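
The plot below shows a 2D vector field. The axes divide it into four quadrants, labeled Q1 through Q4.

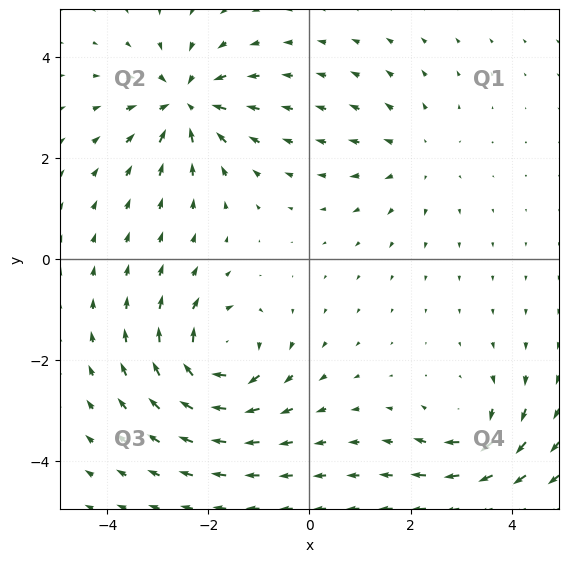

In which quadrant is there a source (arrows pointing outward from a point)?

The source sits at approximately (2.1, 2.0), which lies in quadrant Q1. The divergence there is about +2, positive as expected for a source.

Q1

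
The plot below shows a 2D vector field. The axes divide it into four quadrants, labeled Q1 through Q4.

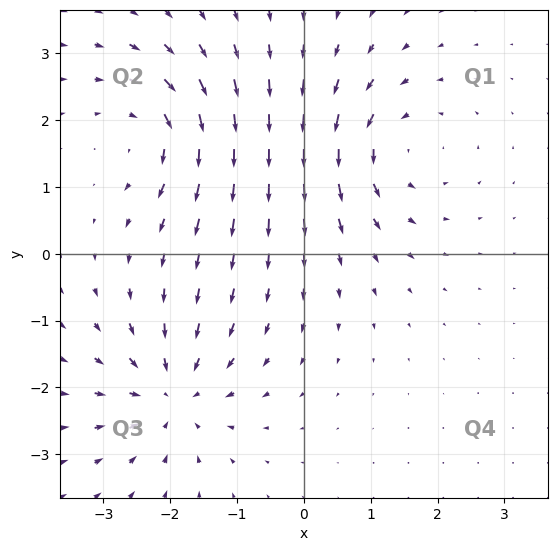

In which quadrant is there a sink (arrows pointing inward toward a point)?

Q3

The sink sits at approximately (-2.0, -2.1), which lies in quadrant Q3. The divergence there is about -6, negative as expected for a sink.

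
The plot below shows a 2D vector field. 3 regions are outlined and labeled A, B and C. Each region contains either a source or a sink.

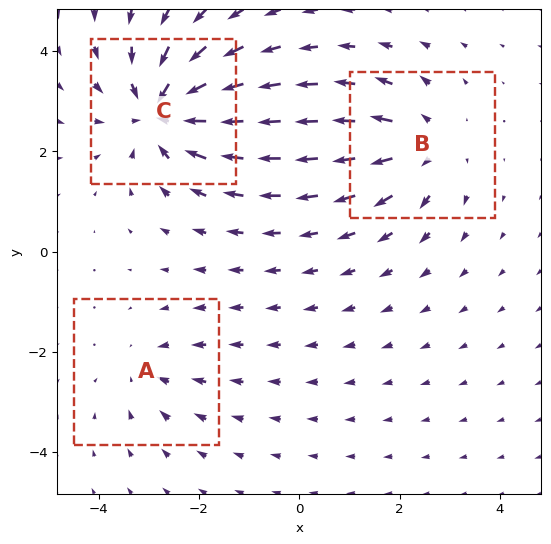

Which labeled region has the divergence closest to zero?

Divergence at each region's feature centre — A: about -2, B: about +3, C: about -5. Region A is closest to zero.

A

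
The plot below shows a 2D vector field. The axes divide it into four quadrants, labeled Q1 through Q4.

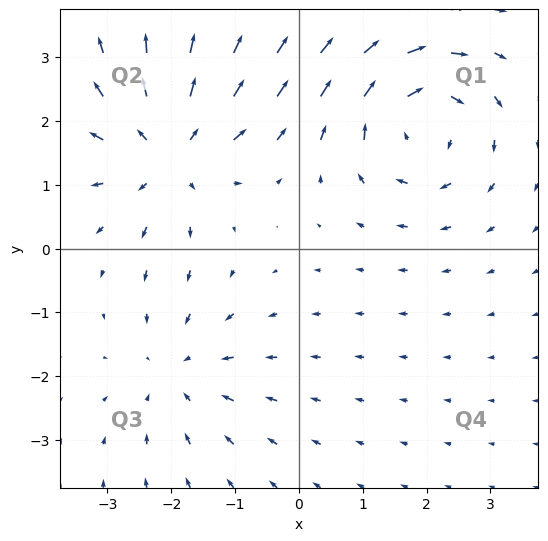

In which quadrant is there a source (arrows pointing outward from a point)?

Q2

The source sits at approximately (-2.0, 1.5), which lies in quadrant Q2. The divergence there is about +4, positive as expected for a source.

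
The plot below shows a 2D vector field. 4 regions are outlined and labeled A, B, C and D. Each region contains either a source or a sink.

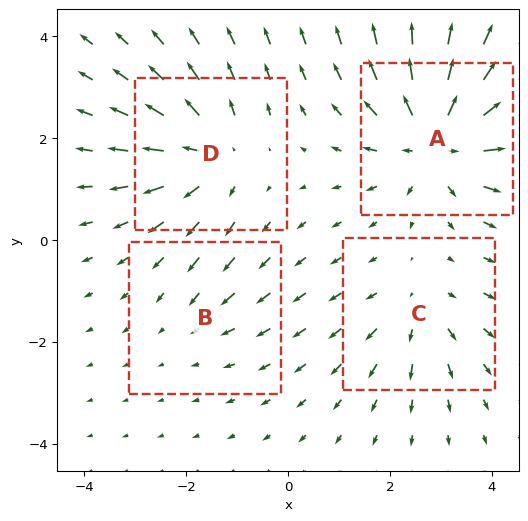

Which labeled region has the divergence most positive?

Divergence at each region's feature centre — A: about +7, B: about -2, C: about +3, D: about +5. Region A is most positive.

A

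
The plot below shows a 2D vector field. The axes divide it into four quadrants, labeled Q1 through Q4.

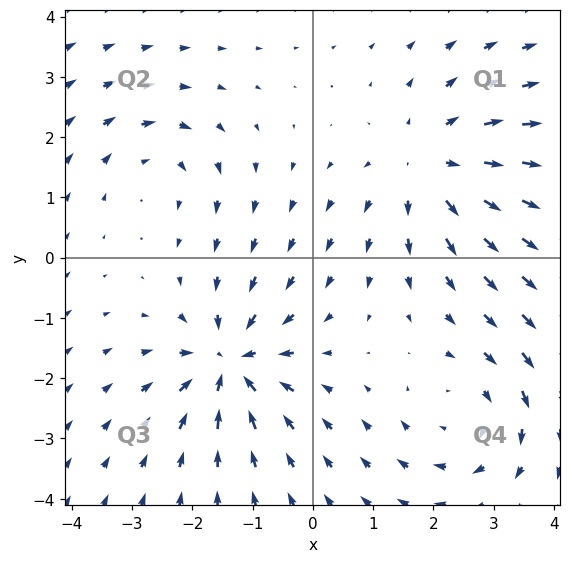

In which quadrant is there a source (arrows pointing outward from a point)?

The source sits at approximately (2.0, 1.5), which lies in quadrant Q1. The divergence there is about +4, positive as expected for a source.

Q1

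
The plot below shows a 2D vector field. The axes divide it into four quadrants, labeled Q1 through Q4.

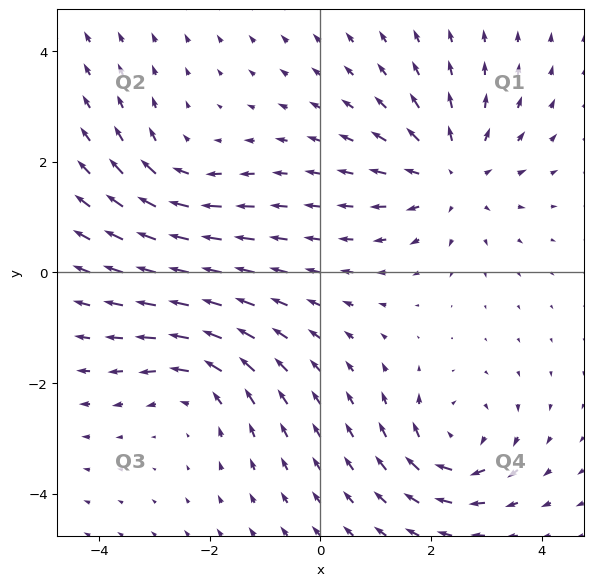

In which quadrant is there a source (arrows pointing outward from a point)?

The source sits at approximately (2.4, 1.8), which lies in quadrant Q1. The divergence there is about +4, positive as expected for a source.

Q1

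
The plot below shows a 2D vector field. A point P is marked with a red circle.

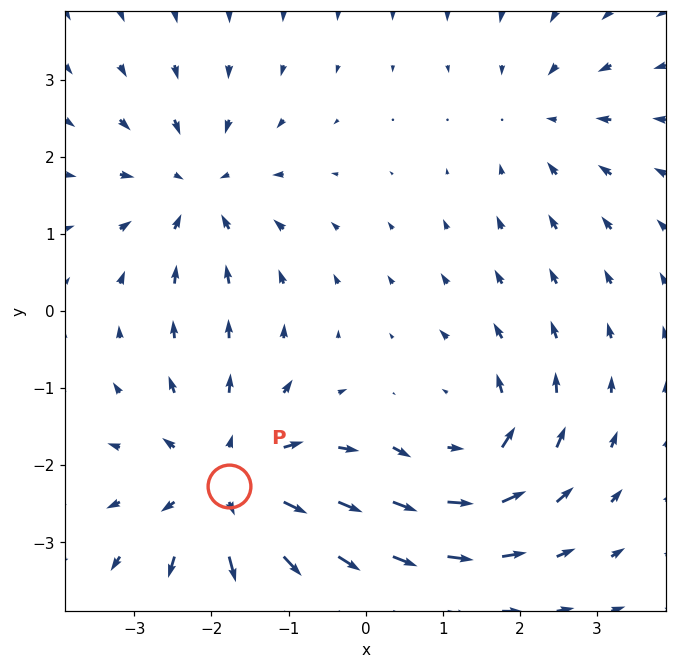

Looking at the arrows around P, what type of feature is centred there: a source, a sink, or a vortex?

At P (-1.8, -2.3) the arrows spread outward. Divergence about +4, curl ≈0 — positive divergence with near-zero curl is a source.

source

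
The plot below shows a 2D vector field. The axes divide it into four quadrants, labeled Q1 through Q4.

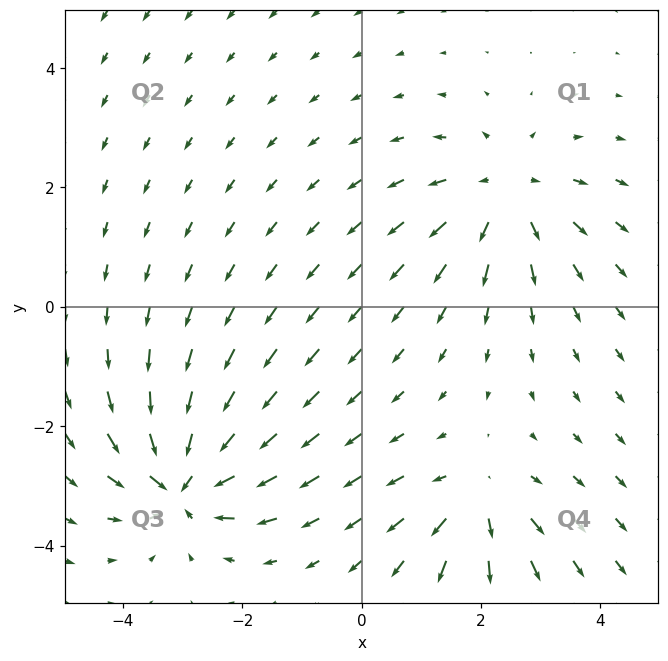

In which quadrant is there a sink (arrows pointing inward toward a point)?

The sink sits at approximately (-3.0, -2.9), which lies in quadrant Q3. The divergence there is about -7, negative as expected for a sink.

Q3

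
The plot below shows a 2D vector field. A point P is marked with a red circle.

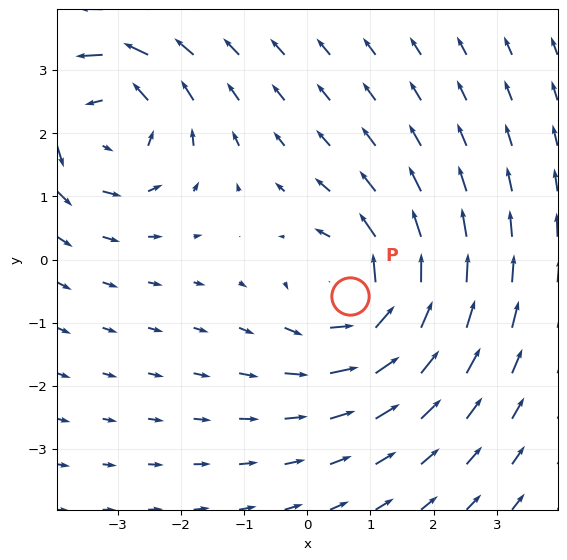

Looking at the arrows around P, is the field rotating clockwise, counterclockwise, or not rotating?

Near P at (0.7, -0.6) the arrows circulate counterclockwise. The curl (z-component) there is about +4; positive curl means counterclockwise rotation.

counterclockwise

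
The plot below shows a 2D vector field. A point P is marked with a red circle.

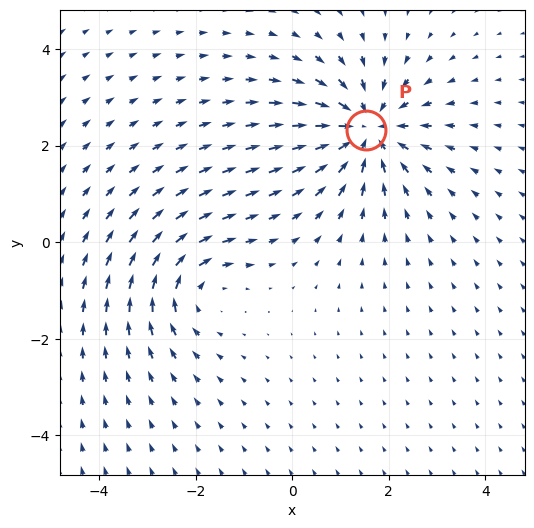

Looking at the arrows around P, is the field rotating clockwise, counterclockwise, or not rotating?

not rotating

Near P at (1.5, 2.3) the arrows show no circulation. The curl there is ≈0.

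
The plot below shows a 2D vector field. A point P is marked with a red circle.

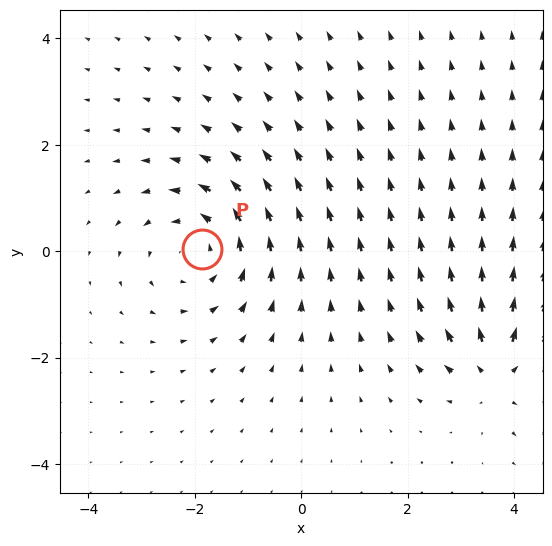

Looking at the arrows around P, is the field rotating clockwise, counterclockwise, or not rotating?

counterclockwise

Near P at (-1.9, 0.0) the arrows circulate counterclockwise. The curl (z-component) there is about +2; positive curl means counterclockwise rotation.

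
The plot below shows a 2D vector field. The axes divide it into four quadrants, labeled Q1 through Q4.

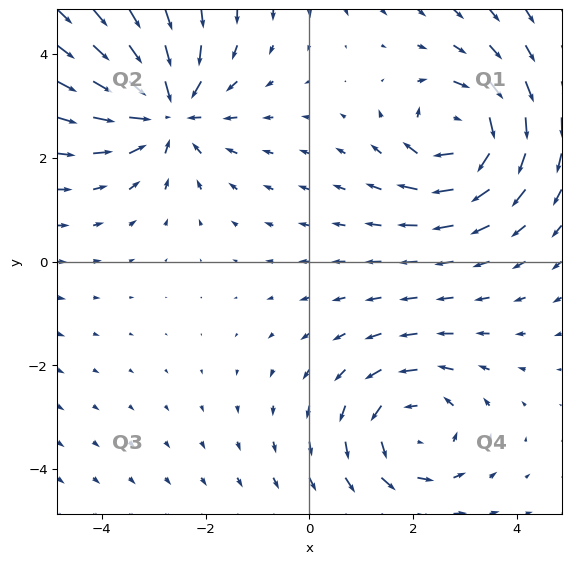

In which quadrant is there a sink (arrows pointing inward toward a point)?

The sink sits at approximately (-2.7, 2.9), which lies in quadrant Q2. The divergence there is about -4, negative as expected for a sink.

Q2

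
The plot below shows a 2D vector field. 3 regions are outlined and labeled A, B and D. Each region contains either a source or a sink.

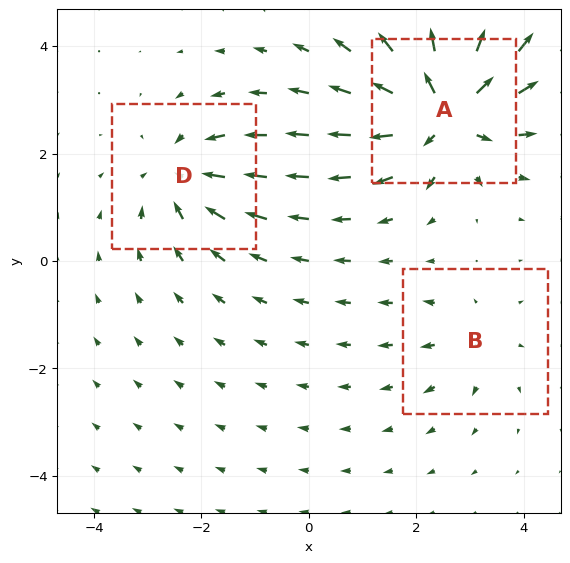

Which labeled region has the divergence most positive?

A

Divergence at each region's feature centre — A: about +6, B: about +2, D: about -4. Region A is most positive.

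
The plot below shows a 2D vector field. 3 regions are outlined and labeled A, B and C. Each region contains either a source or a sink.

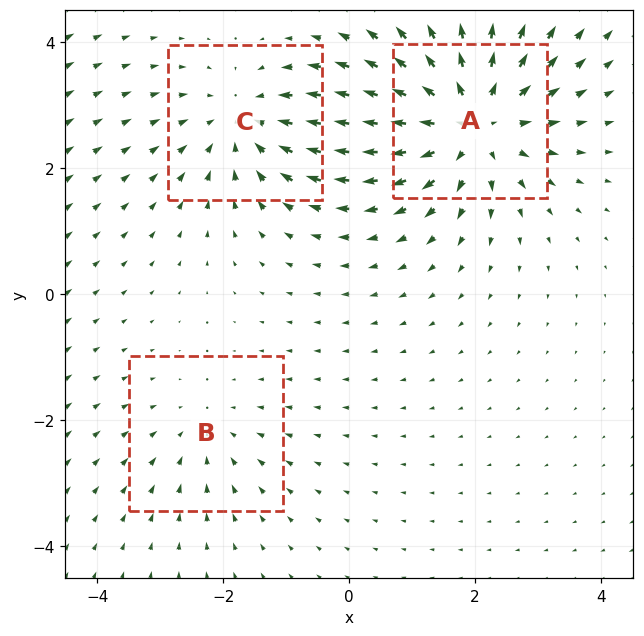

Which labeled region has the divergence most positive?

A

Divergence at each region's feature centre — A: about +5, B: about -2, C: about -3. Region A is most positive.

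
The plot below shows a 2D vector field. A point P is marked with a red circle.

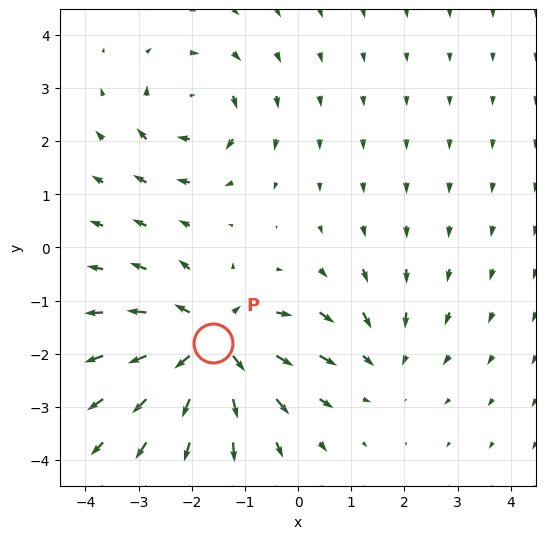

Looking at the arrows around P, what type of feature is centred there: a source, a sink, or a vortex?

At P (-1.6, -1.8) the arrows spread outward. Divergence about +5, curl ≈0 — positive divergence with near-zero curl is a source.

source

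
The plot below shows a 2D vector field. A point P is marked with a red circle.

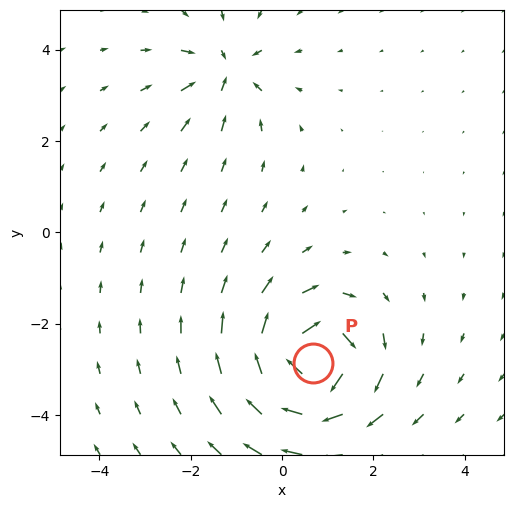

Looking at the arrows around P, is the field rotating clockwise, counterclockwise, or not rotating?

Near P at (0.7, -2.9) the arrows circulate clockwise. The curl (z-component) there is about -7; negative curl means clockwise rotation.

clockwise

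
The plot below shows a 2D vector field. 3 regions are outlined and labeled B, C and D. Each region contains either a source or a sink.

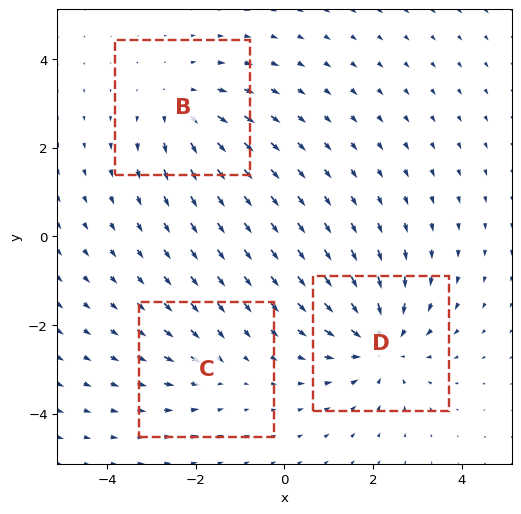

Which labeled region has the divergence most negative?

Divergence at each region's feature centre — B: about +3, C: about -2, D: about -4. Region D is most negative.

D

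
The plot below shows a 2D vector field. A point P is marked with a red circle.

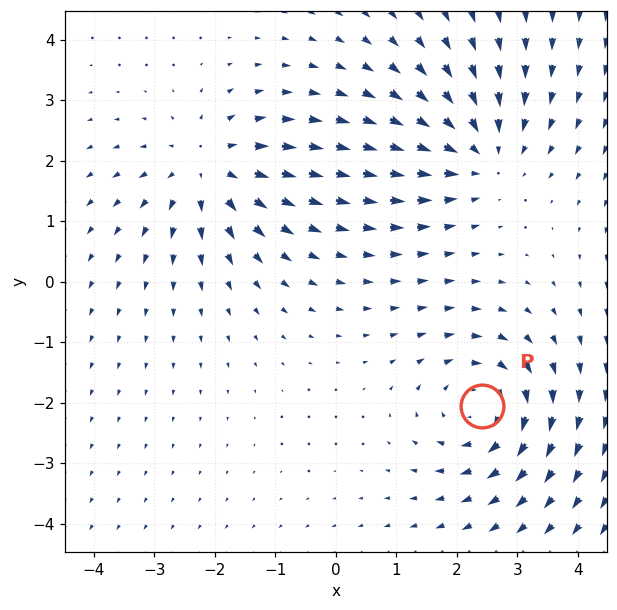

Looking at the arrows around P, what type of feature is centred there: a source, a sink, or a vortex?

vortex

At P (2.4, -2.1) the arrows circulate clockwise. Divergence ≈0, curl about -3 — near-zero divergence with nonzero curl is a vortex.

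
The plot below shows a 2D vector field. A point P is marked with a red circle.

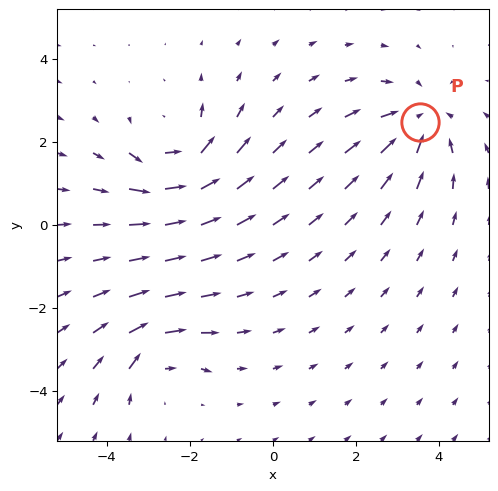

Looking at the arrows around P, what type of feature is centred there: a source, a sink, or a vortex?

At P (3.5, 2.5) the arrows converge inward. Divergence about -4, curl ≈0 — negative divergence with near-zero curl is a sink.

sink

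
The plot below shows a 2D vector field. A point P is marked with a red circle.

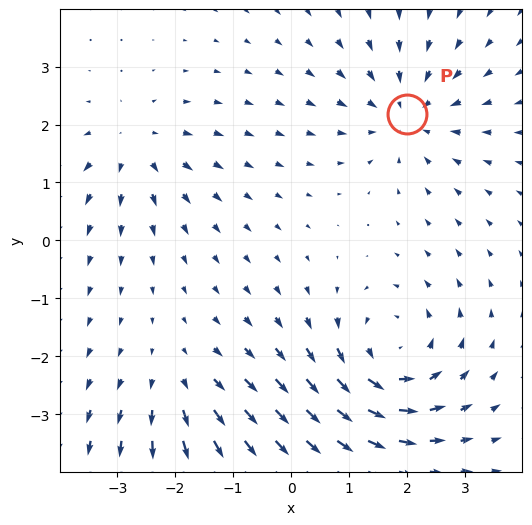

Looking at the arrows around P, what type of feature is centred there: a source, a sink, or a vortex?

sink

At P (2.0, 2.2) the arrows converge inward. Divergence about -4, curl ≈0 — negative divergence with near-zero curl is a sink.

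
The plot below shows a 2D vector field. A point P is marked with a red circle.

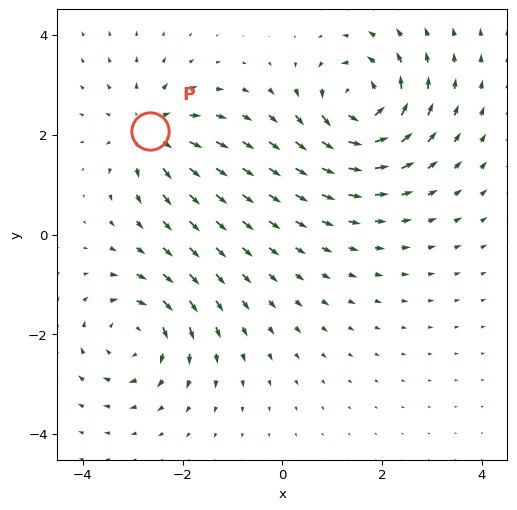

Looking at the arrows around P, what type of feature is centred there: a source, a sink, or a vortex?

At P (-2.6, 2.1) the arrows spread outward. Divergence about +5, curl ≈0 — positive divergence with near-zero curl is a source.

source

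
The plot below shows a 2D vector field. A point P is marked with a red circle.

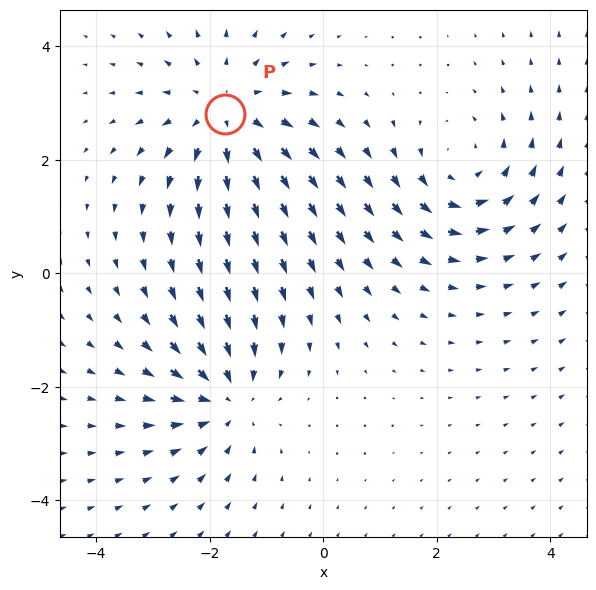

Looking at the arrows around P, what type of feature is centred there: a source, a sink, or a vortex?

source

At P (-1.7, 2.8) the arrows spread outward. Divergence about +3, curl ≈0 — positive divergence with near-zero curl is a source.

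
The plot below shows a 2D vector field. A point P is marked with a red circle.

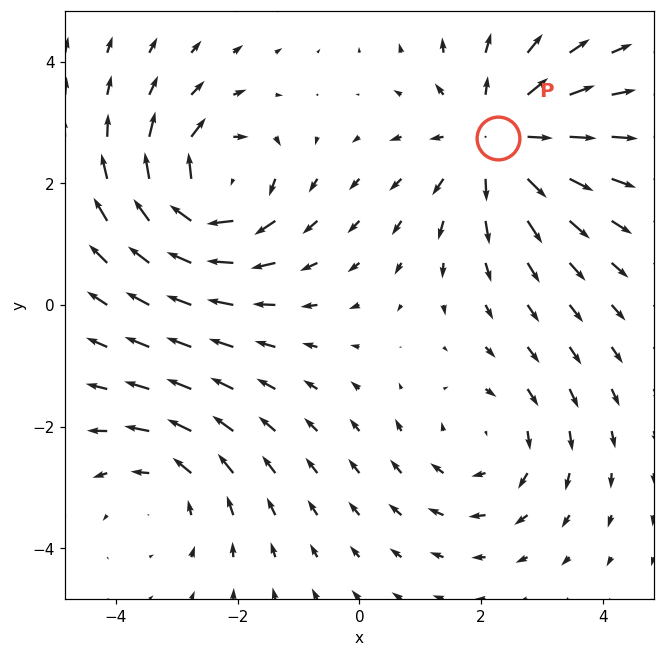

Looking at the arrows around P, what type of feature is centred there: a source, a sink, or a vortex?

source

At P (2.3, 2.7) the arrows spread outward. Divergence about +4, curl ≈0 — positive divergence with near-zero curl is a source.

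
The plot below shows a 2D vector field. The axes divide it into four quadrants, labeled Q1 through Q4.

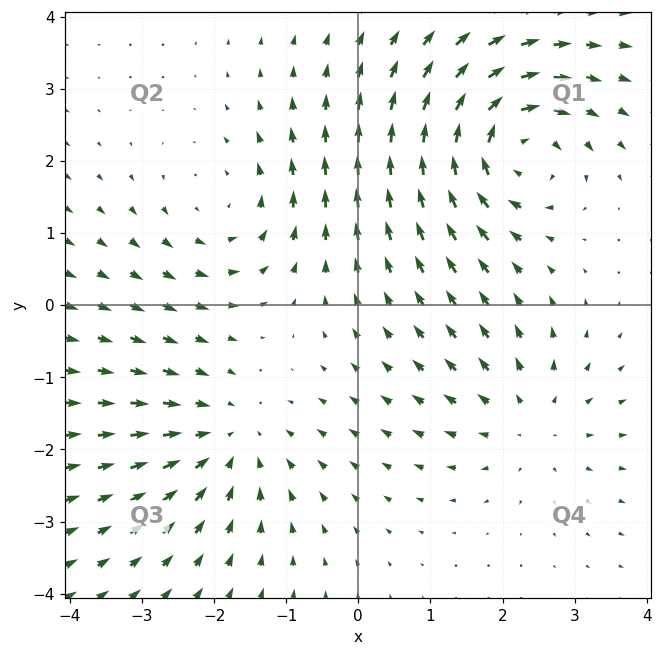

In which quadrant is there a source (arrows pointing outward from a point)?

Q4

The source sits at approximately (2.4, -1.6), which lies in quadrant Q4. The divergence there is about +3, positive as expected for a source.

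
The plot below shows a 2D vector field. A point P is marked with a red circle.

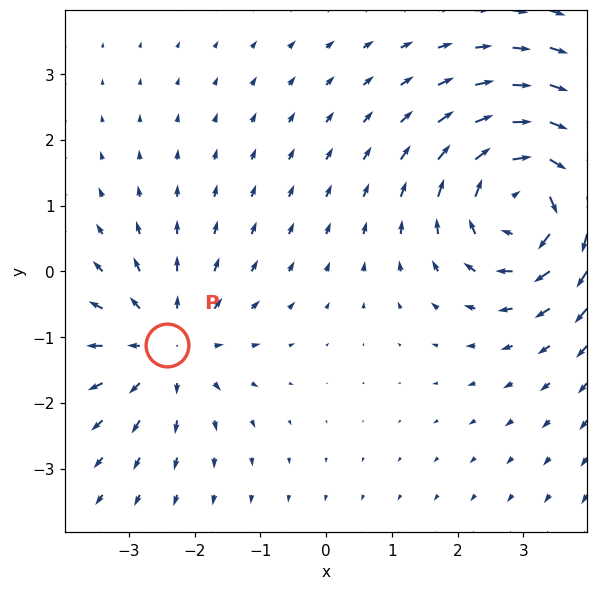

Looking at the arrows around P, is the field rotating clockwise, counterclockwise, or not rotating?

Near P at (-2.4, -1.1) the arrows show no circulation. The curl there is ≈0.

not rotating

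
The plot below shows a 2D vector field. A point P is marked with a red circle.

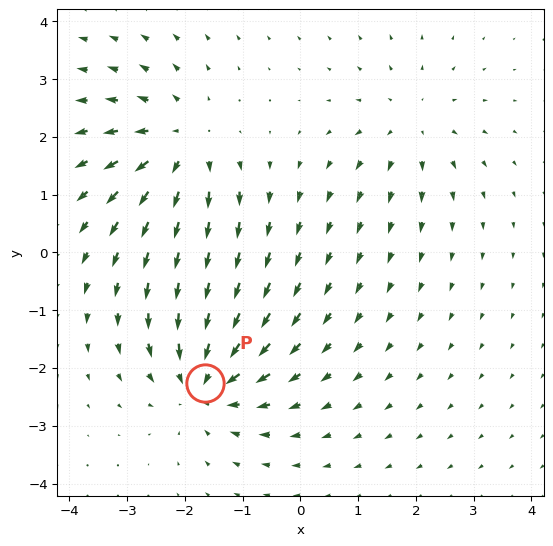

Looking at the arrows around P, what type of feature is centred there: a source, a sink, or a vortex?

At P (-1.6, -2.3) the arrows converge inward. Divergence about -5, curl ≈0 — negative divergence with near-zero curl is a sink.

sink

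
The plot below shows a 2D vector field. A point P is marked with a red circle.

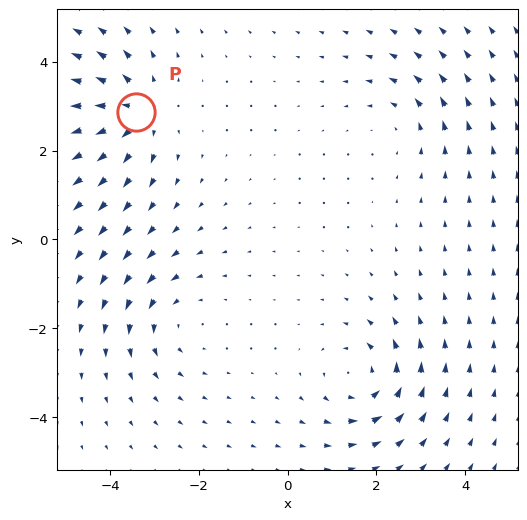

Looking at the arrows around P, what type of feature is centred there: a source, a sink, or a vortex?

source

At P (-3.4, 2.9) the arrows spread outward. Divergence about +6, curl ≈0 — positive divergence with near-zero curl is a source.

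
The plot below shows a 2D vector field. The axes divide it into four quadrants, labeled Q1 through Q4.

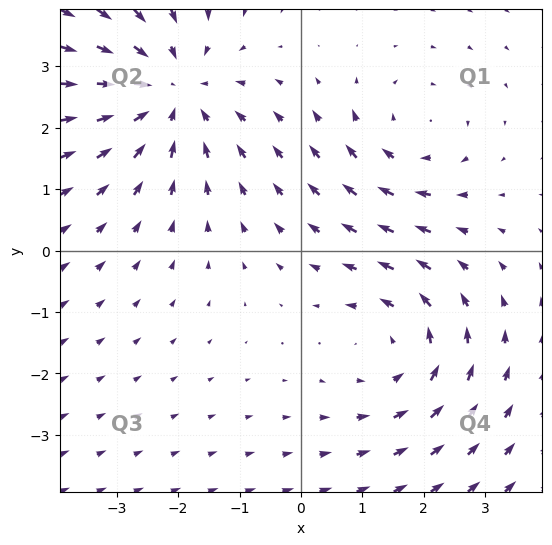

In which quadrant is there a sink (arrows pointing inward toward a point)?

The sink sits at approximately (-2.1, 2.6), which lies in quadrant Q2. The divergence there is about -4, negative as expected for a sink.

Q2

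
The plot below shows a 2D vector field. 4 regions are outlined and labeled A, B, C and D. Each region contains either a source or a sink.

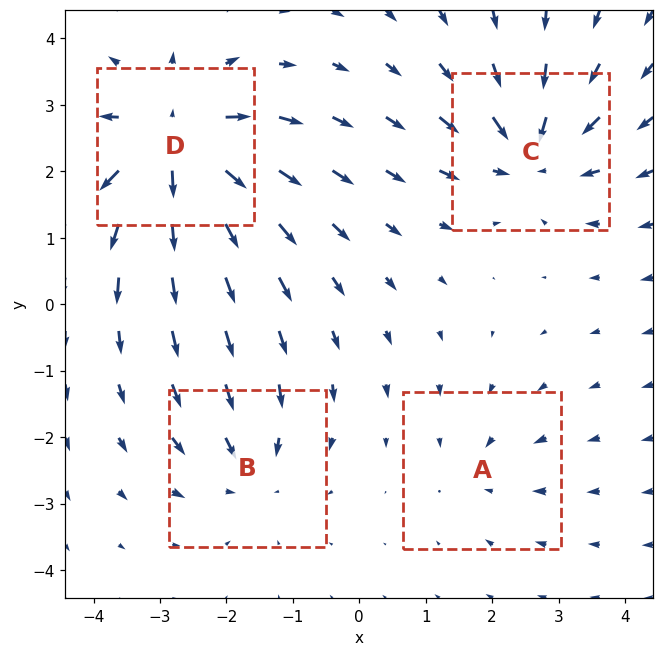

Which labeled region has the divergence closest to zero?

A

Divergence at each region's feature centre — A: about -2, B: about -4, C: about -5, D: about +7. Region A is closest to zero.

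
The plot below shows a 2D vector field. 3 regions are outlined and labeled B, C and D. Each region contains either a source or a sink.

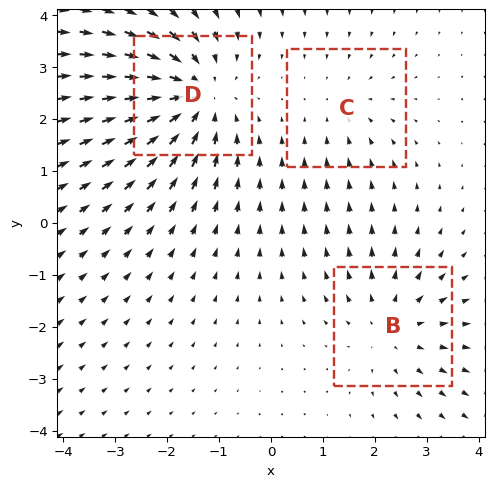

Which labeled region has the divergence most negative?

Divergence at each region's feature centre — B: about +3, C: about -2, D: about -4. Region D is most negative.

D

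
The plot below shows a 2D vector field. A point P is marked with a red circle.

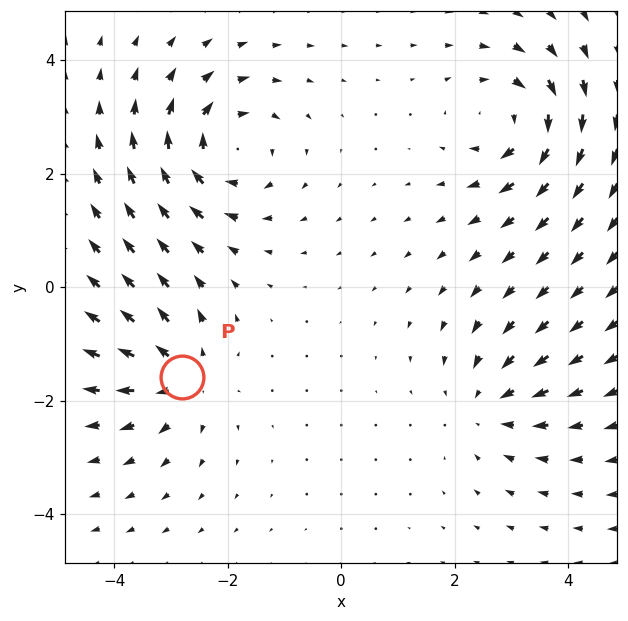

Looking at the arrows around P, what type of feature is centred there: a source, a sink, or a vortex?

At P (-2.8, -1.6) the arrows spread outward. Divergence about +4, curl ≈0 — positive divergence with near-zero curl is a source.

source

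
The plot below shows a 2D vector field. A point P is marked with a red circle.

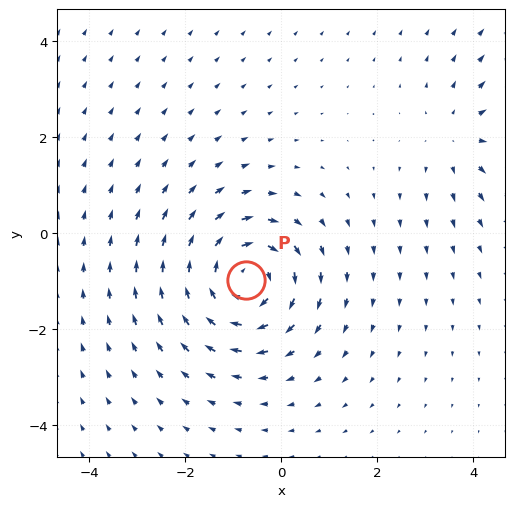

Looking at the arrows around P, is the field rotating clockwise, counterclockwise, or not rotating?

Near P at (-0.7, -1.0) the arrows circulate clockwise. The curl (z-component) there is about -5; negative curl means clockwise rotation.

clockwise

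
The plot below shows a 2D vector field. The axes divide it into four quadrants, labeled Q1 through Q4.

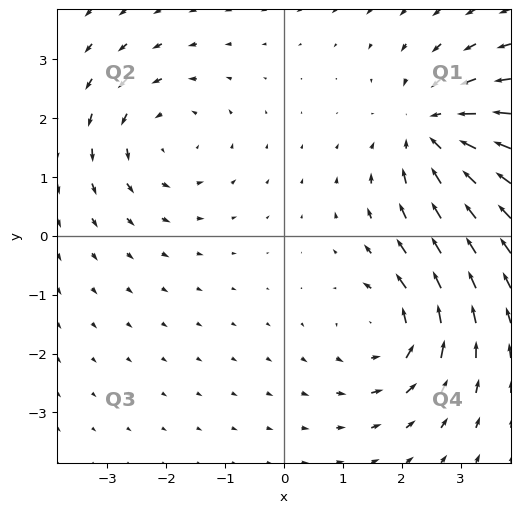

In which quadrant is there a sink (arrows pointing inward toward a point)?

The sink sits at approximately (2.5, 1.8), which lies in quadrant Q1. The divergence there is about -5, negative as expected for a sink.

Q1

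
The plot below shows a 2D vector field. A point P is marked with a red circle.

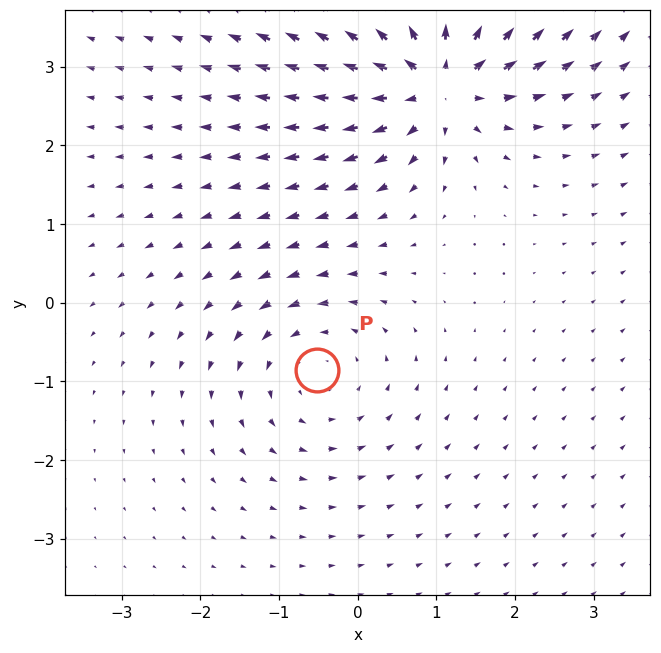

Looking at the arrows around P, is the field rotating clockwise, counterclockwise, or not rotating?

Near P at (-0.5, -0.9) the arrows circulate counterclockwise. The curl (z-component) there is about +3; positive curl means counterclockwise rotation.

counterclockwise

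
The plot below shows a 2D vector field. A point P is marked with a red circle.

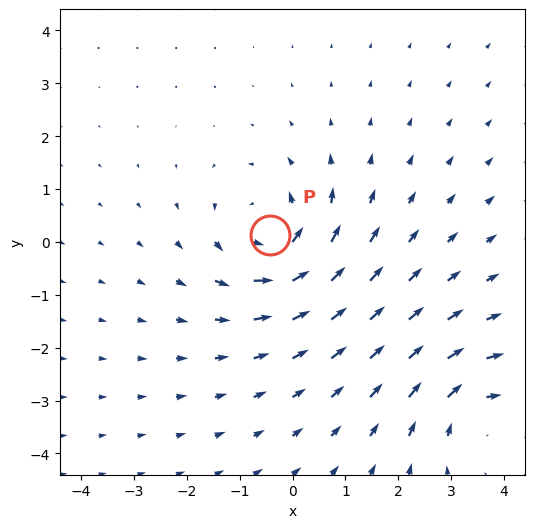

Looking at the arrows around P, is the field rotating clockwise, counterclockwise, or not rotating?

Near P at (-0.4, 0.1) the arrows circulate counterclockwise. The curl (z-component) there is about +5; positive curl means counterclockwise rotation.

counterclockwise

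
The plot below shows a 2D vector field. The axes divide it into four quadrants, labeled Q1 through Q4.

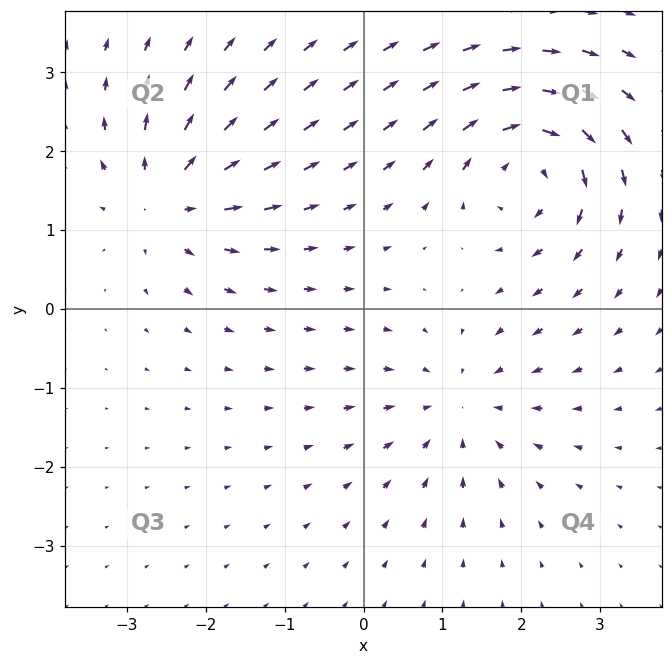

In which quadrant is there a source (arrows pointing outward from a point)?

Q2

The source sits at approximately (-2.5, 1.4), which lies in quadrant Q2. The divergence there is about +4, positive as expected for a source.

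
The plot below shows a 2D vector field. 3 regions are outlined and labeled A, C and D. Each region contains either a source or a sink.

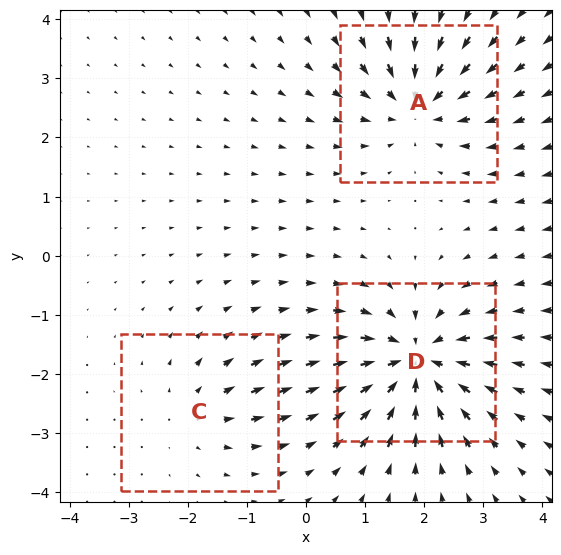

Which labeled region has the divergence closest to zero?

Divergence at each region's feature centre — A: about -4, C: about +2, D: about -6. Region C is closest to zero.

C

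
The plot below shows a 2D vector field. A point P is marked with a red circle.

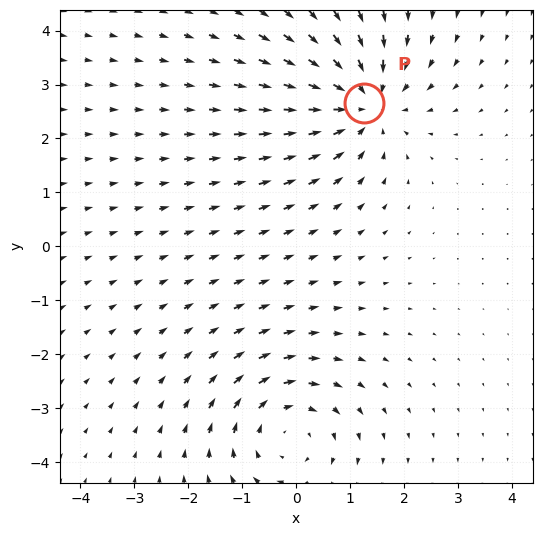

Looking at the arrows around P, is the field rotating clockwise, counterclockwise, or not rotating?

Near P at (1.3, 2.7) the arrows show no circulation. The curl there is ≈0.

not rotating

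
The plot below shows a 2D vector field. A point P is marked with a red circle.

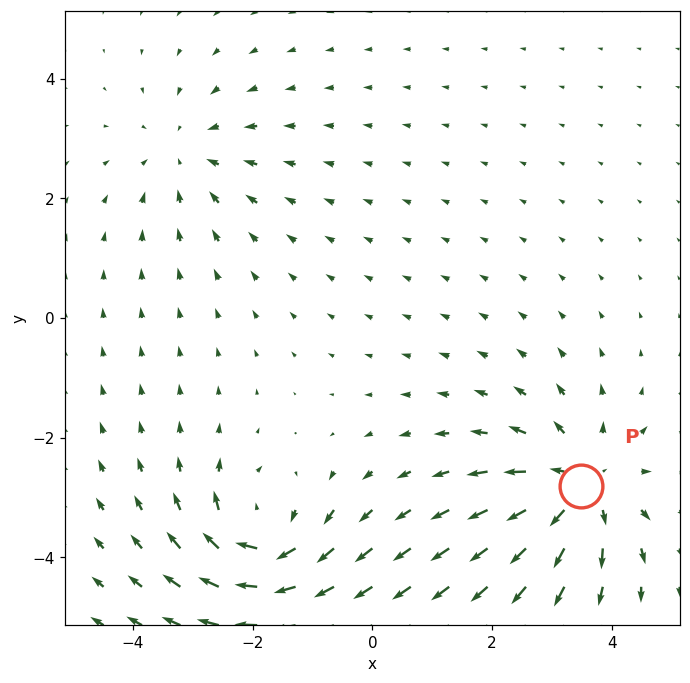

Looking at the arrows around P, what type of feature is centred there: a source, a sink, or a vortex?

At P (3.5, -2.8) the arrows spread outward. Divergence about +5, curl ≈0 — positive divergence with near-zero curl is a source.

source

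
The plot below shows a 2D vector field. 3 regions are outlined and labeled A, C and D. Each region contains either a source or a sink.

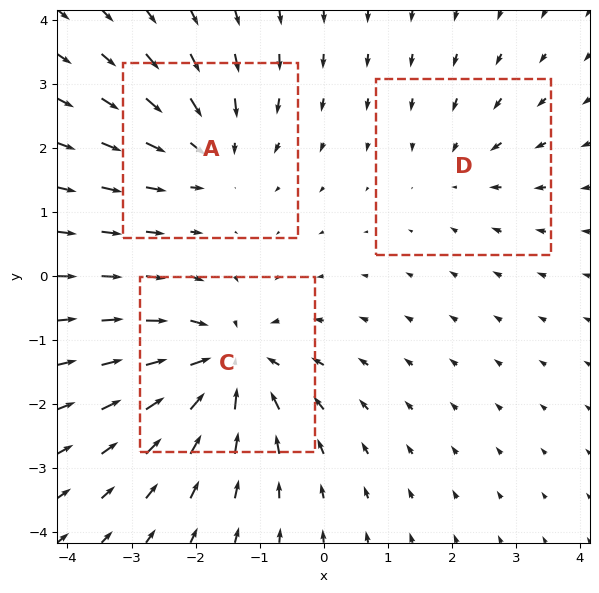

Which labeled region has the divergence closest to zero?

D

Divergence at each region's feature centre — A: about -3, C: about -5, D: about -2. Region D is closest to zero.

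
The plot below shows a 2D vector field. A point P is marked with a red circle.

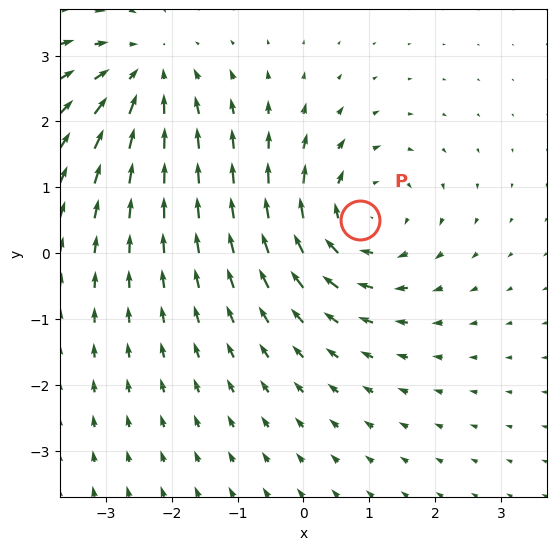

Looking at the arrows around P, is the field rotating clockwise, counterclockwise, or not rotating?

Near P at (0.9, 0.5) the arrows circulate clockwise. The curl (z-component) there is about -4; negative curl means clockwise rotation.

clockwise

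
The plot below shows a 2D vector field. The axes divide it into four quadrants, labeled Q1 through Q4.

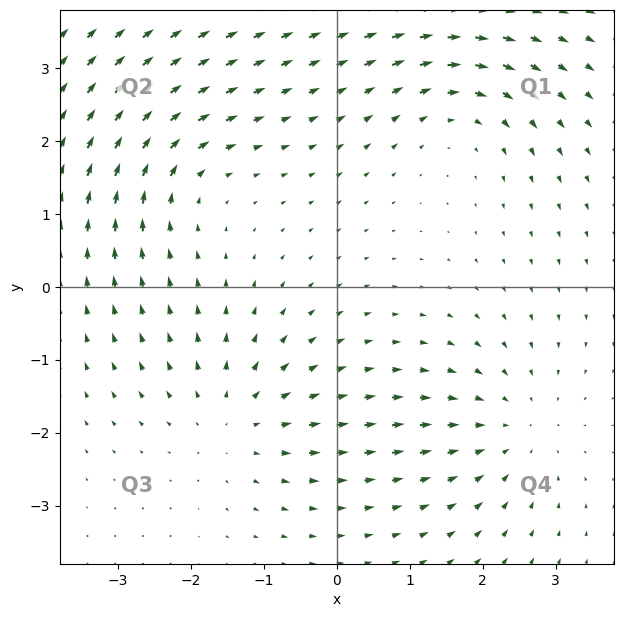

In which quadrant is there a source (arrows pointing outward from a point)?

The source sits at approximately (-1.4, -1.8), which lies in quadrant Q3. The divergence there is about +3, positive as expected for a source.

Q3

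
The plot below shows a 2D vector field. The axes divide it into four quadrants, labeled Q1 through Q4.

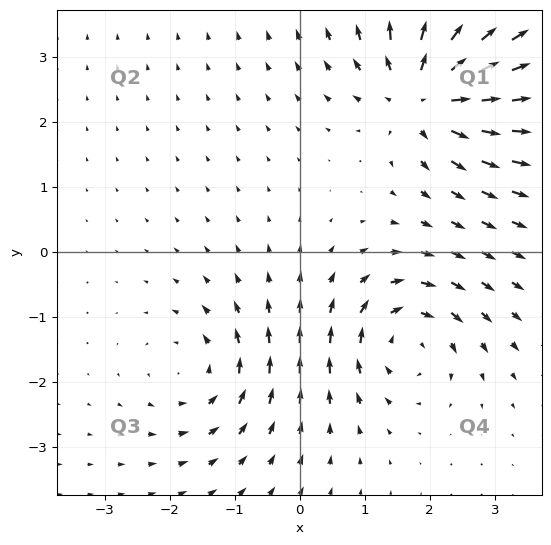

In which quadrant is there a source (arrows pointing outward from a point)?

Q1

The source sits at approximately (1.9, 2.4), which lies in quadrant Q1. The divergence there is about +6, positive as expected for a source.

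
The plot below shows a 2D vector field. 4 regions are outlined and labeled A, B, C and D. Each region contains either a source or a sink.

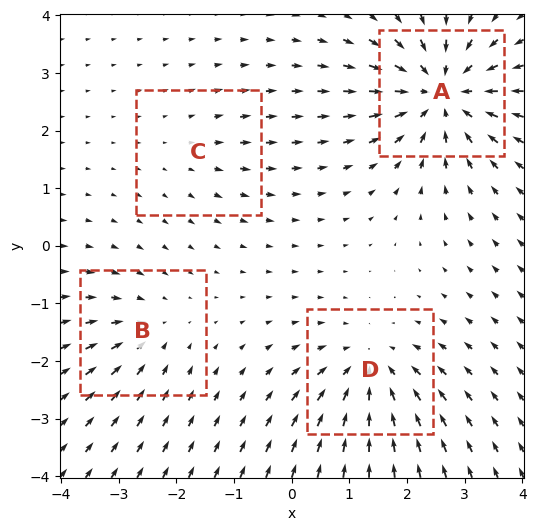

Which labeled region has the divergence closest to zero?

Divergence at each region's feature centre — A: about -7, B: about -3, C: about +2, D: about -5. Region C is closest to zero.

C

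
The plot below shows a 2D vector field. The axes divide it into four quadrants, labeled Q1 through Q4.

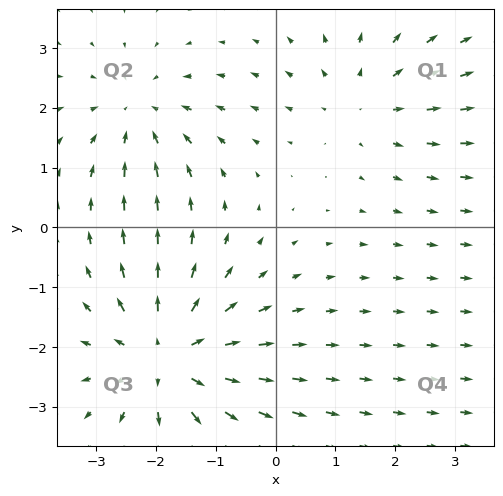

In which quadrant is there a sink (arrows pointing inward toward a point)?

Q2

The sink sits at approximately (-2.3, 1.9), which lies in quadrant Q2. The divergence there is about -3, negative as expected for a sink.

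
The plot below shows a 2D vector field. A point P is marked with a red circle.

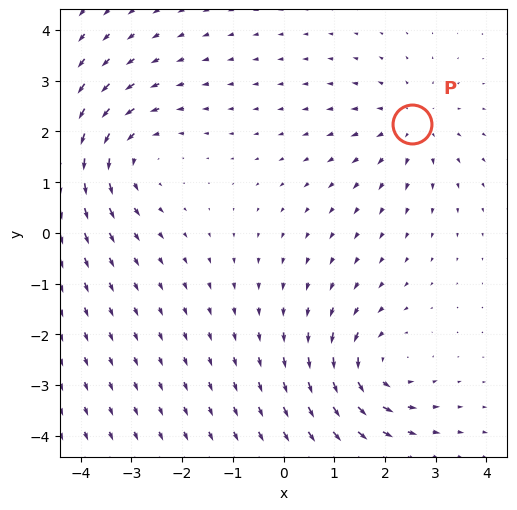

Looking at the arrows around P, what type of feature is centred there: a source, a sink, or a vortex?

source

At P (2.5, 2.1) the arrows spread outward. Divergence about +3, curl ≈0 — positive divergence with near-zero curl is a source.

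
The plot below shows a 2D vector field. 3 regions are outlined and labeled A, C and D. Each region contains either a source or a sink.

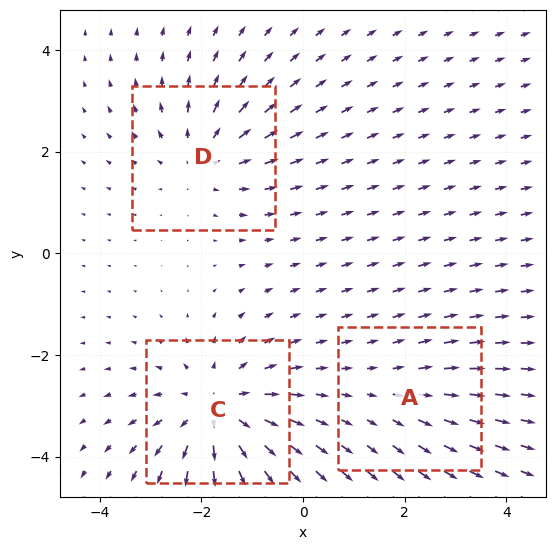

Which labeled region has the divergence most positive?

Divergence at each region's feature centre — A: about +2, C: about +4, D: about +3. Region C is most positive.

C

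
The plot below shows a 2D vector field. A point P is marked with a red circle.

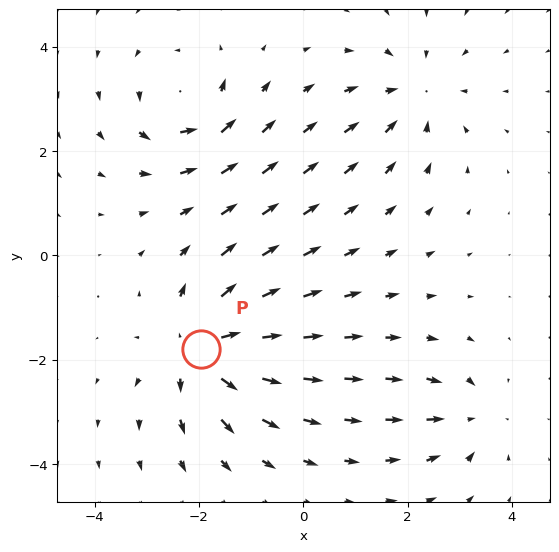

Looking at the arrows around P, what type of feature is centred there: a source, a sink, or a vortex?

At P (-2.0, -1.8) the arrows spread outward. Divergence about +6, curl ≈0 — positive divergence with near-zero curl is a source.

source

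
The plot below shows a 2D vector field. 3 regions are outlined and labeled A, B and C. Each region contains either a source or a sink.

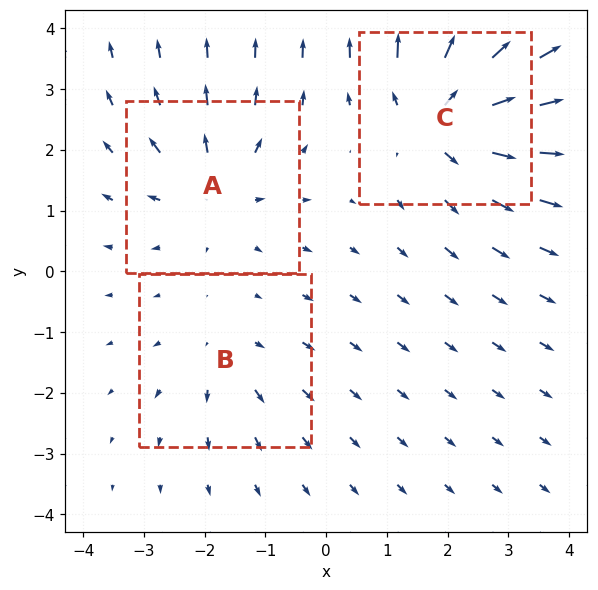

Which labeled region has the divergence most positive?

C

Divergence at each region's feature centre — A: about +3, B: about +2, C: about +5. Region C is most positive.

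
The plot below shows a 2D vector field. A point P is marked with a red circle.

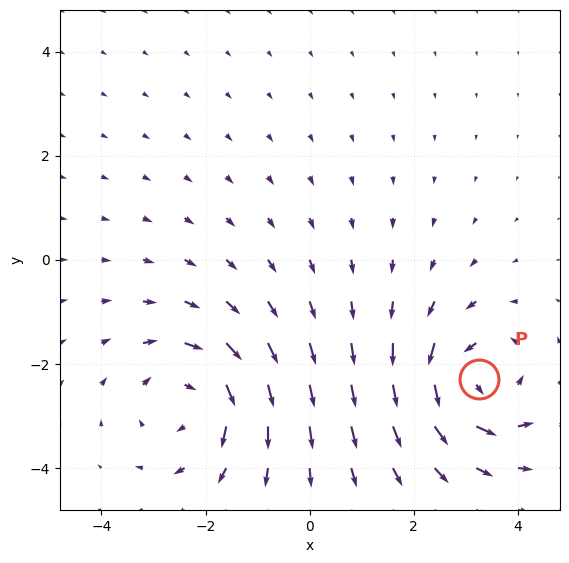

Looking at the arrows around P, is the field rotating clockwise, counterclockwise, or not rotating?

Near P at (3.3, -2.3) the arrows circulate counterclockwise. The curl (z-component) there is about +5; positive curl means counterclockwise rotation.

counterclockwise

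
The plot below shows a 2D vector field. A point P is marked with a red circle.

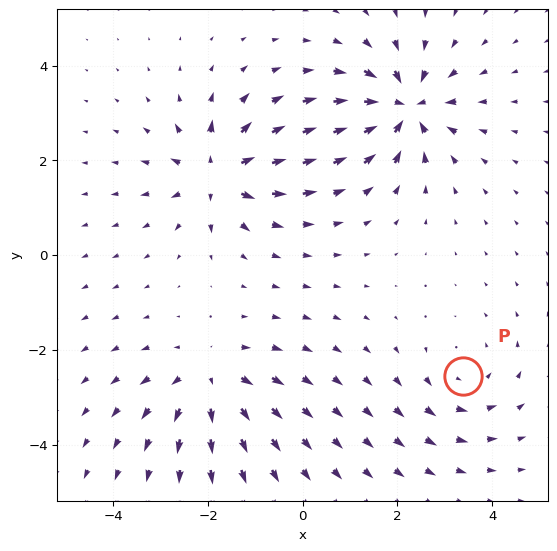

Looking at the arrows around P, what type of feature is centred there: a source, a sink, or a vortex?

At P (3.4, -2.6) the arrows circulate counterclockwise. Divergence ≈0, curl about +3 — near-zero divergence with nonzero curl is a vortex.

vortex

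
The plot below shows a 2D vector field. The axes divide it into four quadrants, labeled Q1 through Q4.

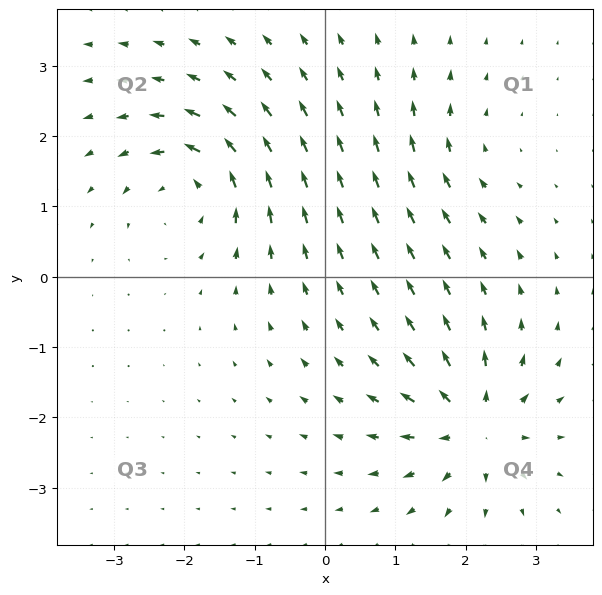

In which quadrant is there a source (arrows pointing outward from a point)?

Q4

The source sits at approximately (2.1, -2.1), which lies in quadrant Q4. The divergence there is about +7, positive as expected for a source.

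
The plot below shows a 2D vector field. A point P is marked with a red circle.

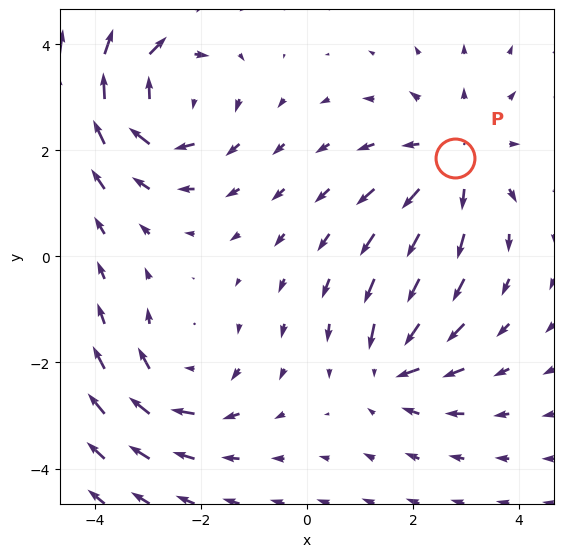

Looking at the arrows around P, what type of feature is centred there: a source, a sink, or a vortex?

source

At P (2.8, 1.8) the arrows spread outward. Divergence about +4, curl ≈0 — positive divergence with near-zero curl is a source.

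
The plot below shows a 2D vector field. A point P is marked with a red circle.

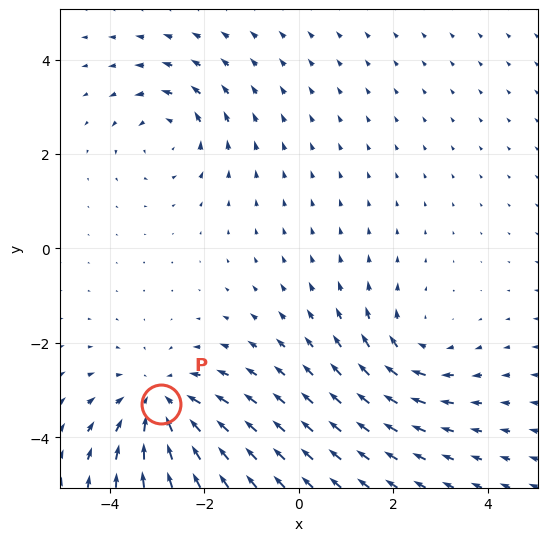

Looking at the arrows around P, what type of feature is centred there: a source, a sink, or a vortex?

sink

At P (-2.9, -3.3) the arrows converge inward. Divergence about -4, curl ≈0 — negative divergence with near-zero curl is a sink.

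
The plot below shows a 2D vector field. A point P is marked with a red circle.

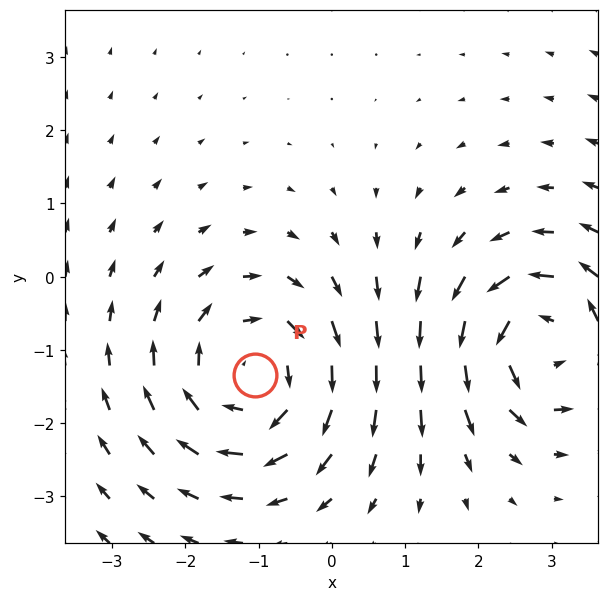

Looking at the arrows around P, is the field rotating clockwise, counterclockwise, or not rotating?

Near P at (-1.1, -1.3) the arrows circulate clockwise. The curl (z-component) there is about -4; negative curl means clockwise rotation.

clockwise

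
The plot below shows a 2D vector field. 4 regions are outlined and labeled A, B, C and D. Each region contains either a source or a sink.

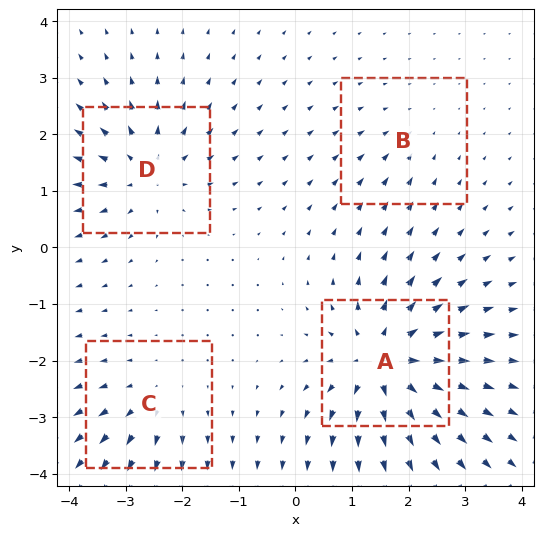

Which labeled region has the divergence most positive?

Divergence at each region's feature centre — A: about +9, B: about -2, C: about +4, D: about +6. Region A is most positive.

A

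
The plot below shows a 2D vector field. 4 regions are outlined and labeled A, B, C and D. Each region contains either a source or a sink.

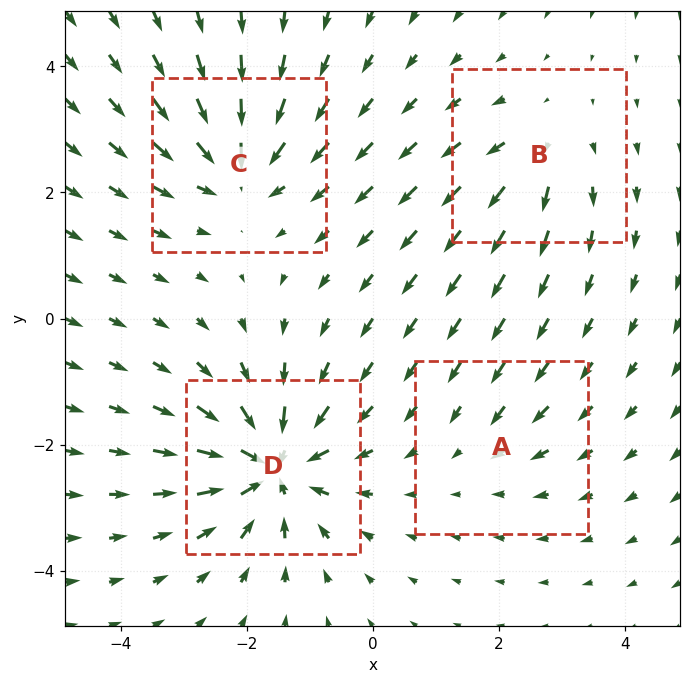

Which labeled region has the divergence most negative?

Divergence at each region's feature centre — A: about -2, B: about +4, C: about -6, D: about -9. Region D is most negative.

D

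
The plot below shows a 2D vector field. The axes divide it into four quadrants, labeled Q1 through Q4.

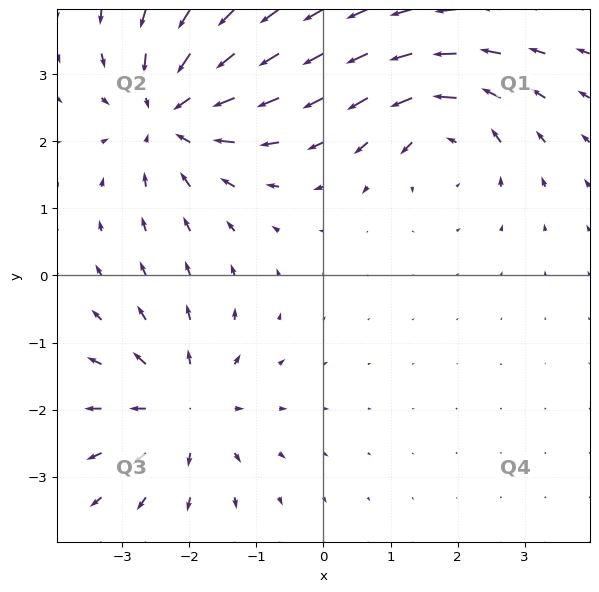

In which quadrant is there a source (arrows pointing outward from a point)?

The source sits at approximately (-2.1, -2.0), which lies in quadrant Q3. The divergence there is about +4, positive as expected for a source.

Q3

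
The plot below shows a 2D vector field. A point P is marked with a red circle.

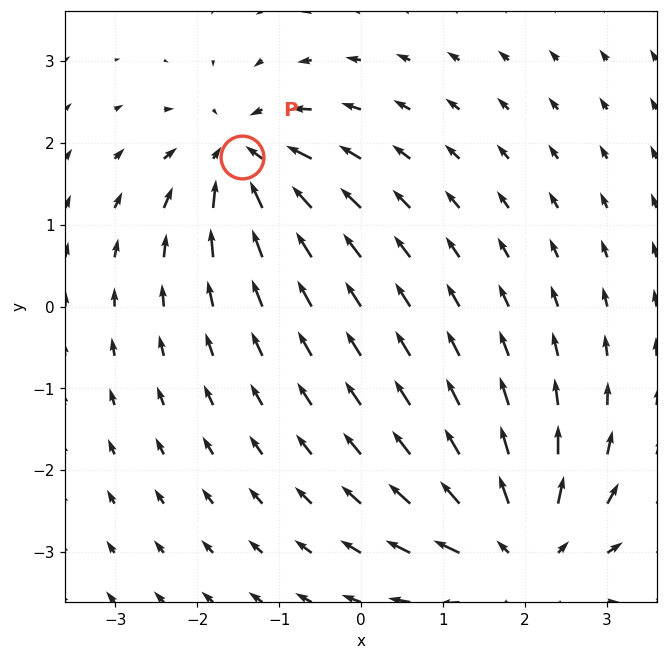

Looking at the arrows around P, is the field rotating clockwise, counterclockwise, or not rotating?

Near P at (-1.5, 1.8) the arrows show no circulation. The curl there is ≈0.

not rotating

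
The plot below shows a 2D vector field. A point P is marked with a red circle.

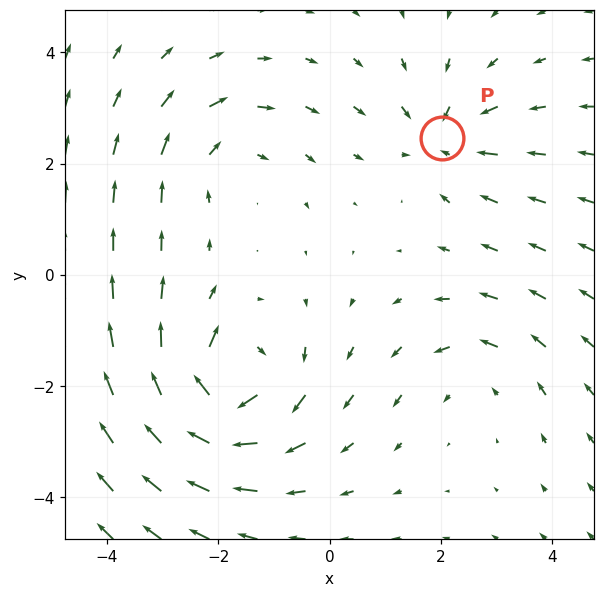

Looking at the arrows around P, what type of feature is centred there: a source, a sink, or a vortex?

At P (2.0, 2.5) the arrows converge inward. Divergence about -3, curl ≈0 — negative divergence with near-zero curl is a sink.

sink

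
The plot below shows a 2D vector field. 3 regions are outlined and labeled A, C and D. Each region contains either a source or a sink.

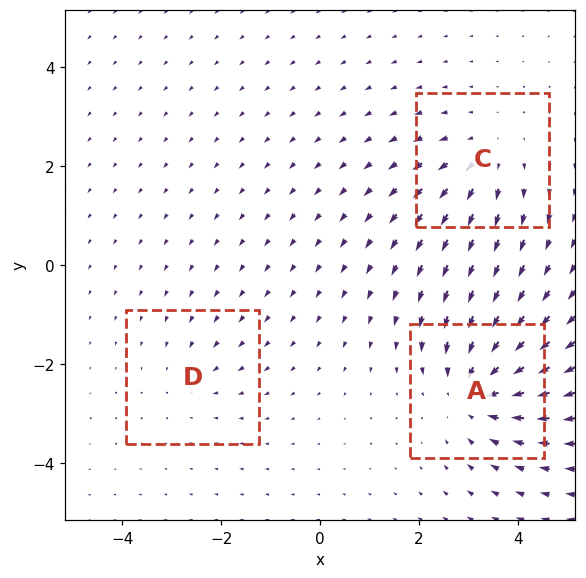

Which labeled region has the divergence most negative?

Divergence at each region's feature centre — A: about -4, C: about +3, D: about -2. Region A is most negative.

A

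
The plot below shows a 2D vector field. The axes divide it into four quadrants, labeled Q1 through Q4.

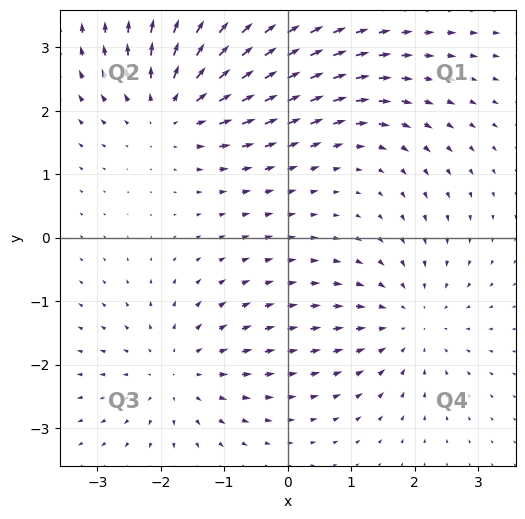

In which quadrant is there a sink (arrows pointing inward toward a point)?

The sink sits at approximately (1.9, -1.3), which lies in quadrant Q4. The divergence there is about -3, negative as expected for a sink.

Q4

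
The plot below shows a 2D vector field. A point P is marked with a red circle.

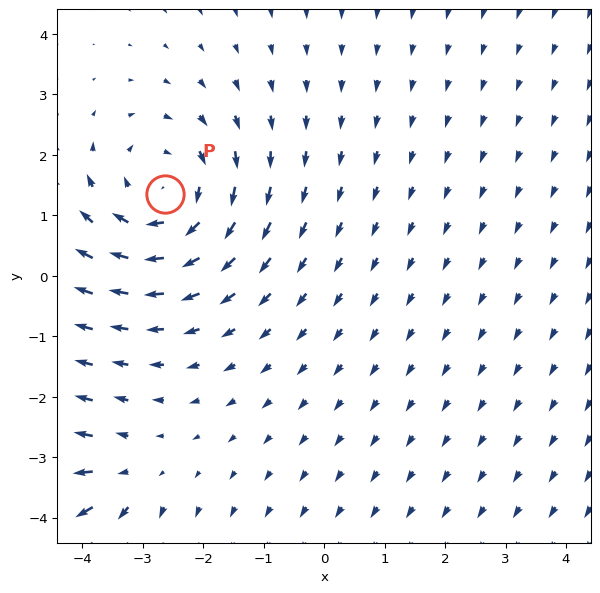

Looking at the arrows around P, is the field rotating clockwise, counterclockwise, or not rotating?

clockwise

Near P at (-2.6, 1.4) the arrows circulate clockwise. The curl (z-component) there is about -4; negative curl means clockwise rotation.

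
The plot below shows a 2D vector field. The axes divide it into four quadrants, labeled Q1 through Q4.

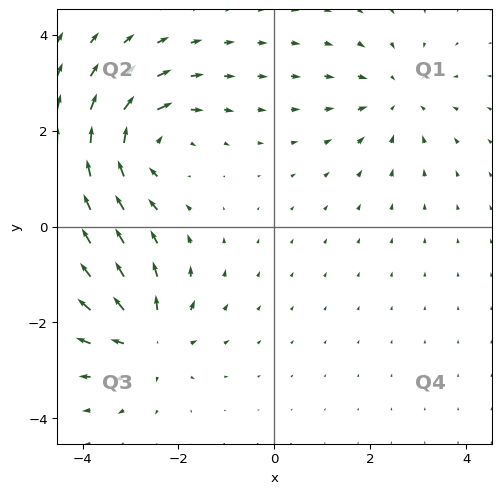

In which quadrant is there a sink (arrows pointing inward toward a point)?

Q1

The sink sits at approximately (2.6, 2.7), which lies in quadrant Q1. The divergence there is about -3, negative as expected for a sink.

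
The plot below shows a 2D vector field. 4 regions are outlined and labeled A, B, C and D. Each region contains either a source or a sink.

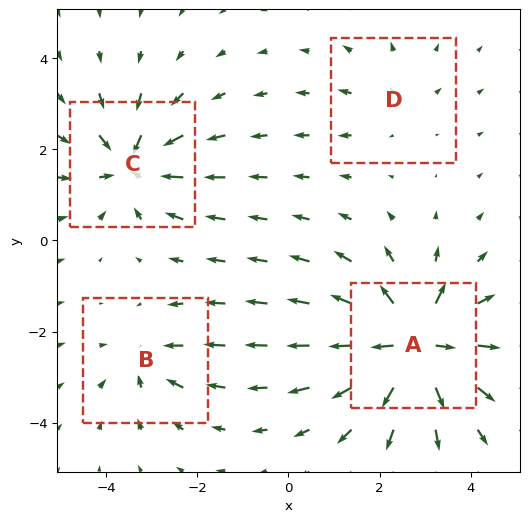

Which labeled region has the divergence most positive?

Divergence at each region's feature centre — A: about +8, B: about -3, C: about -5, D: about +2. Region A is most positive.

A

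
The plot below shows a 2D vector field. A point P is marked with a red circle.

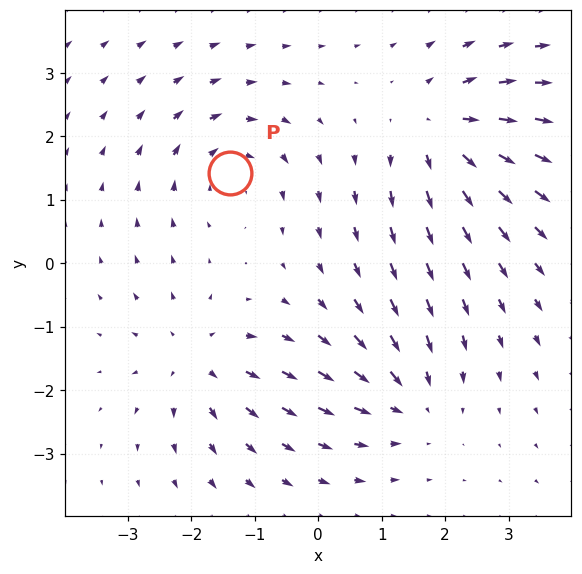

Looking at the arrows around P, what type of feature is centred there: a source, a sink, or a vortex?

vortex

At P (-1.4, 1.4) the arrows circulate clockwise. Divergence ≈0, curl about -4 — near-zero divergence with nonzero curl is a vortex.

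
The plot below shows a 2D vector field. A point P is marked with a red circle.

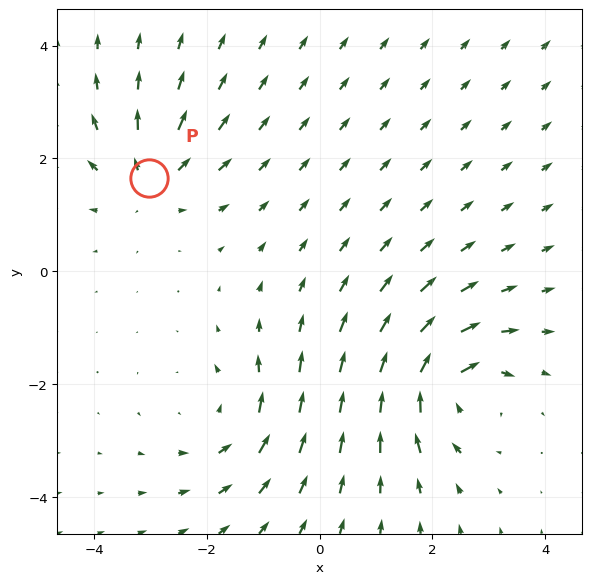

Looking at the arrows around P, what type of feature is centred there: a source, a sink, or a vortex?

source

At P (-3.0, 1.6) the arrows spread outward. Divergence about +4, curl ≈0 — positive divergence with near-zero curl is a source.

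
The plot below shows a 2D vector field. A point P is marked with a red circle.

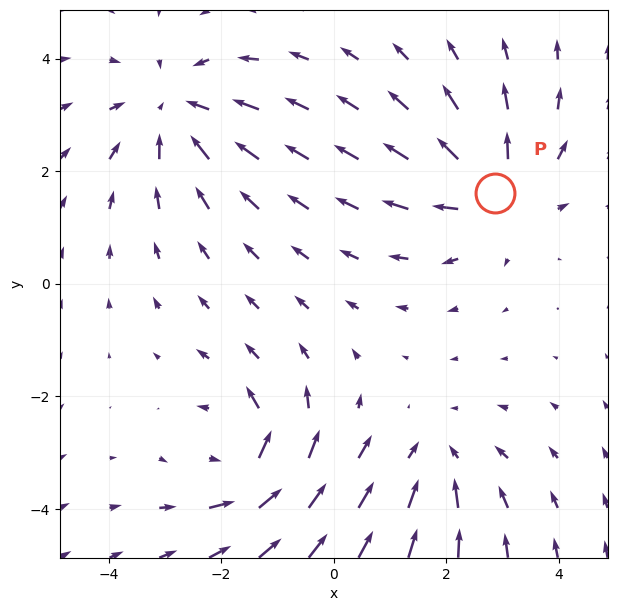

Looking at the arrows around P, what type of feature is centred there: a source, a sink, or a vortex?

source

At P (2.9, 1.6) the arrows spread outward. Divergence about +5, curl ≈0 — positive divergence with near-zero curl is a source.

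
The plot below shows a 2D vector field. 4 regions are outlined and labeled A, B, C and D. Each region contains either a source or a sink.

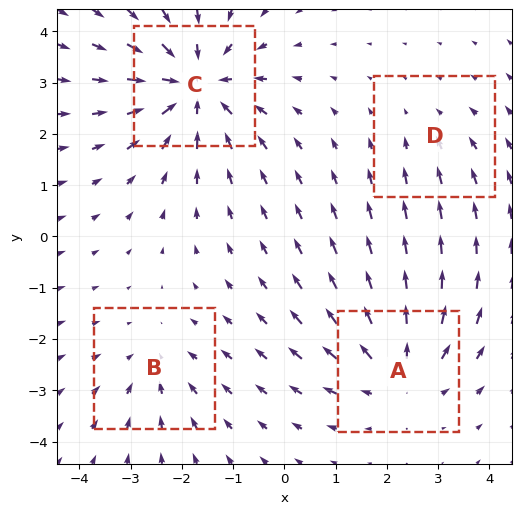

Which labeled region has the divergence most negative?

C

Divergence at each region's feature centre — A: about +4, B: about -3, C: about -6, D: about -2. Region C is most negative.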